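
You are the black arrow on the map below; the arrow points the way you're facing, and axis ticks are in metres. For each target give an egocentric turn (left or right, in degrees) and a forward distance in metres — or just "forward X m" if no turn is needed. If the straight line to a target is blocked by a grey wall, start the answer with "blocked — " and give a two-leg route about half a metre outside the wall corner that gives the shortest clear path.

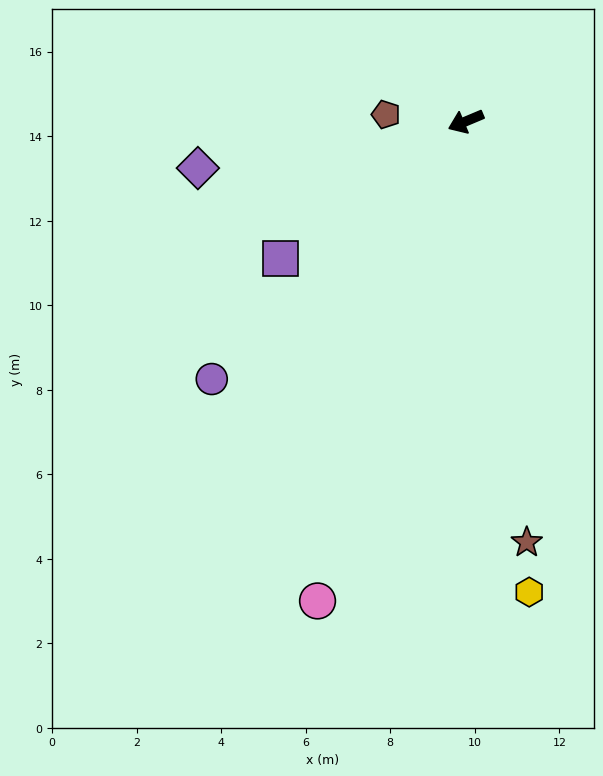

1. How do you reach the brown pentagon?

turn right 28°, forward 1.9 m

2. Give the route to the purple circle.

turn left 23°, forward 8.6 m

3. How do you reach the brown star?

turn left 75°, forward 10.1 m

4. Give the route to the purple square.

turn left 14°, forward 5.5 m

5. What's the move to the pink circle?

turn left 50°, forward 11.9 m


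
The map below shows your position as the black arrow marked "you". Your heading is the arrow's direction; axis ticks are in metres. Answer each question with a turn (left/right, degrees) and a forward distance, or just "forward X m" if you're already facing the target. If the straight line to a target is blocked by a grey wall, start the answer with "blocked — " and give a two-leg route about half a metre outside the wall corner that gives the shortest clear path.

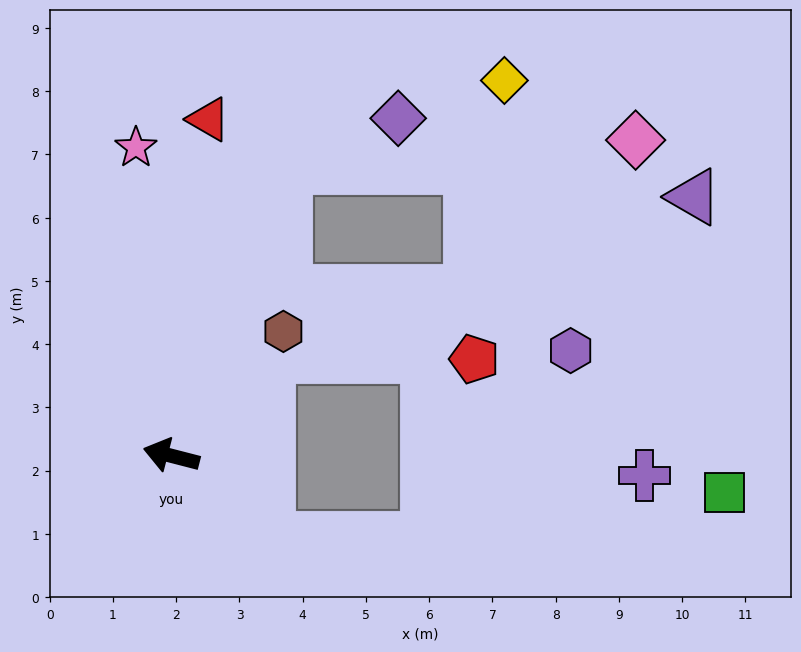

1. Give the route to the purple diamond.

blocked — turn right 97°, forward 4.9 m, then turn right 45°, forward 1.9 m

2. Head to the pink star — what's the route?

turn right 69°, forward 4.9 m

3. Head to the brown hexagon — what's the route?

turn right 118°, forward 2.6 m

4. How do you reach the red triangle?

turn right 82°, forward 5.4 m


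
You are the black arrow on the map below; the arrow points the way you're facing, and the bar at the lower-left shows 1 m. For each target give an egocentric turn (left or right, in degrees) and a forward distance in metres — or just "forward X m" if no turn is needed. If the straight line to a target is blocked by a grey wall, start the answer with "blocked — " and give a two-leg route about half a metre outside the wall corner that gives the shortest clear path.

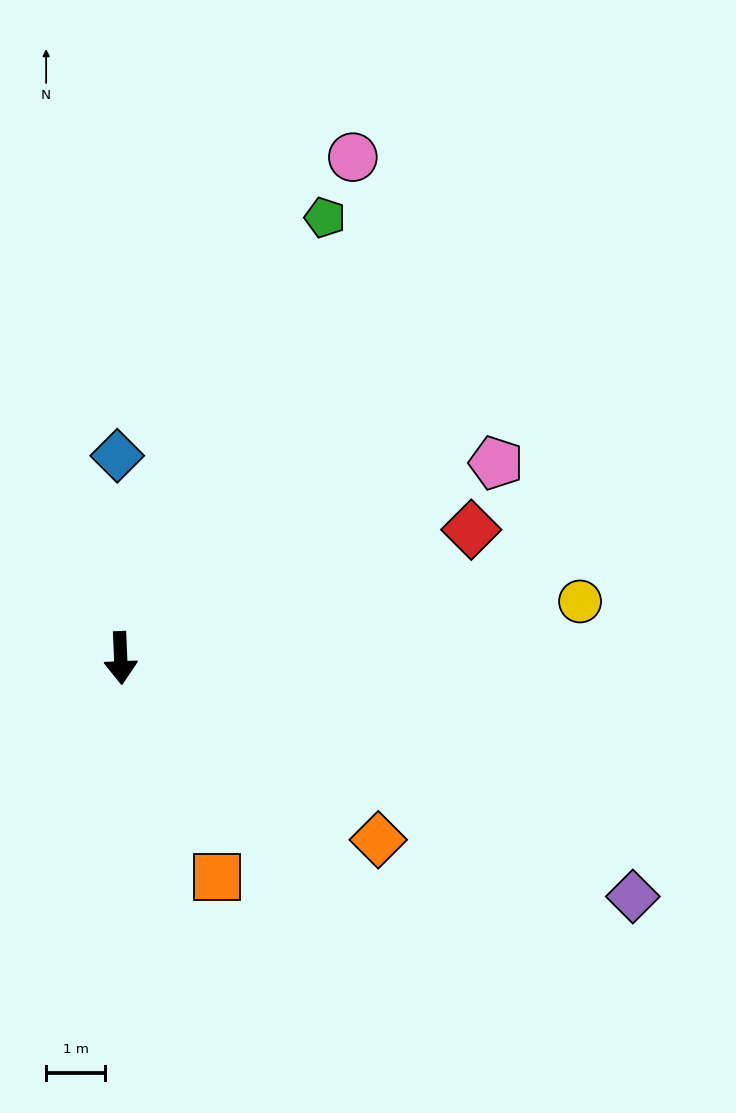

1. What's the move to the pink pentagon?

turn left 115°, forward 7.2 m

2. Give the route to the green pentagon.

turn left 153°, forward 8.2 m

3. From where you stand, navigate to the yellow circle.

turn left 95°, forward 7.9 m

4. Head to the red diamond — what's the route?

turn left 108°, forward 6.3 m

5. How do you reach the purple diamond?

turn left 63°, forward 9.6 m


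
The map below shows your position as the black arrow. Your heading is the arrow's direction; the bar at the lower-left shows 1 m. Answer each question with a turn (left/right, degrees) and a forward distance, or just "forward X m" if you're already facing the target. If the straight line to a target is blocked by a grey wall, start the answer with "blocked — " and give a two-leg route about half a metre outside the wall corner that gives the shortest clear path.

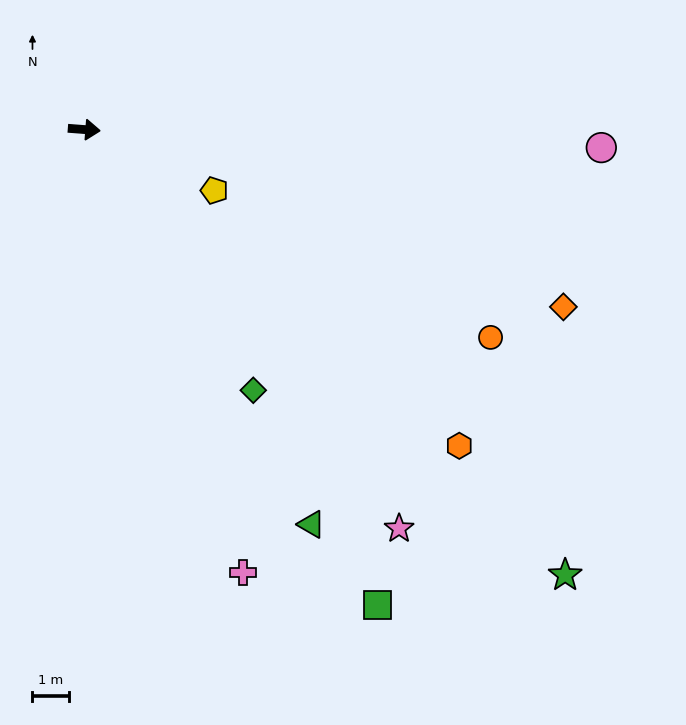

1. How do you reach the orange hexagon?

turn right 36°, forward 13.3 m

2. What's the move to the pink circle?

turn left 2°, forward 14.1 m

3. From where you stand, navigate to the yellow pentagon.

turn right 21°, forward 3.9 m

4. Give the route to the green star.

turn right 38°, forward 17.8 m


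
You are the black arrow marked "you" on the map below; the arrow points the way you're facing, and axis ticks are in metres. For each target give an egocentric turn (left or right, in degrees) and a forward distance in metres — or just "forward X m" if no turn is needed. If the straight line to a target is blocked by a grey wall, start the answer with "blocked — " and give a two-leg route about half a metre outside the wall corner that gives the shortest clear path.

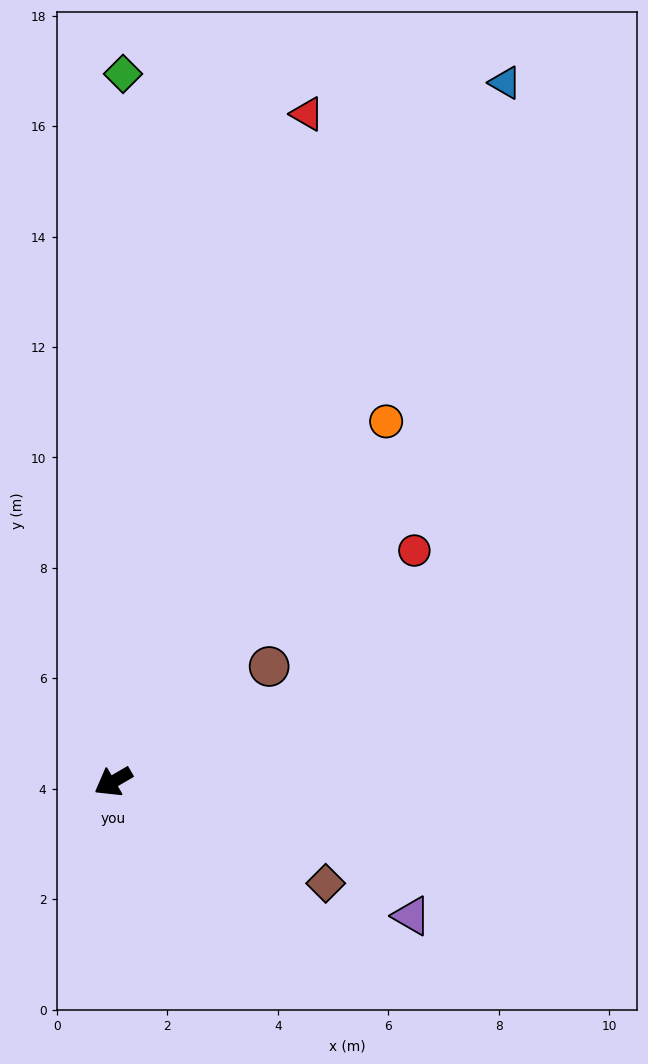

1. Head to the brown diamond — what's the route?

turn left 124°, forward 4.3 m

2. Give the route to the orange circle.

turn right 157°, forward 8.2 m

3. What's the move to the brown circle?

turn right 174°, forward 3.5 m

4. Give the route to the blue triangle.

turn right 149°, forward 14.5 m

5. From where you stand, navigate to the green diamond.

turn right 121°, forward 12.8 m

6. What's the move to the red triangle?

turn right 136°, forward 12.6 m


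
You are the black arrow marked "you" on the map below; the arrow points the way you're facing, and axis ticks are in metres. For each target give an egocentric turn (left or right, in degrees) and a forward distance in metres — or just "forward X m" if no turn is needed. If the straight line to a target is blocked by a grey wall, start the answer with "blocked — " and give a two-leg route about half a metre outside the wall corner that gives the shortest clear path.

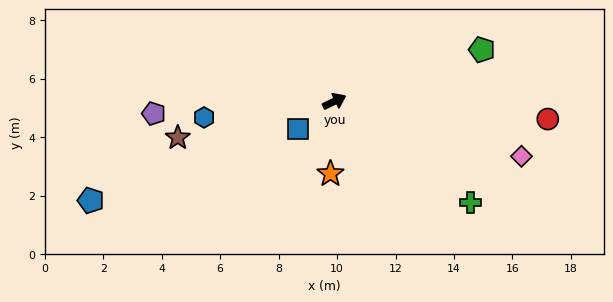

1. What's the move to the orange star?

turn right 119°, forward 2.5 m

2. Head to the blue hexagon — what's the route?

turn left 161°, forward 4.5 m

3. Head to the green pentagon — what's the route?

turn right 6°, forward 5.3 m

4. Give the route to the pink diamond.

turn right 42°, forward 6.7 m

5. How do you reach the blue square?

turn right 169°, forward 1.6 m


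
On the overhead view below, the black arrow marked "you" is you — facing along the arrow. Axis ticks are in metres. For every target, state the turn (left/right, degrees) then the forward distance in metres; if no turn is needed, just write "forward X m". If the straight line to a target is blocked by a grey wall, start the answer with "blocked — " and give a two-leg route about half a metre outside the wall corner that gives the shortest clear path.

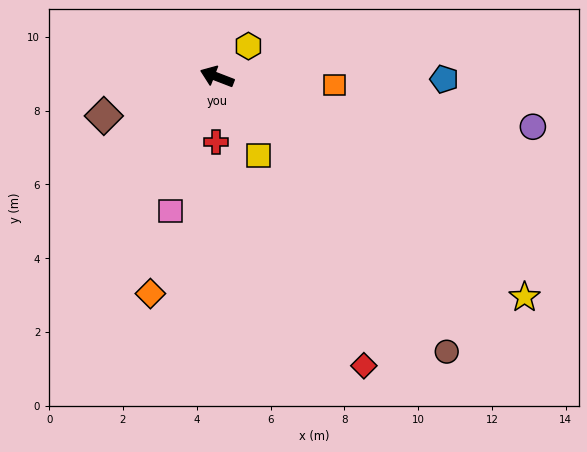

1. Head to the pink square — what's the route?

turn left 92°, forward 3.8 m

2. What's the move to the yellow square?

turn left 139°, forward 2.4 m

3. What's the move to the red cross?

turn left 110°, forward 1.8 m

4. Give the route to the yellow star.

turn left 165°, forward 10.3 m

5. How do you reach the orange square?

turn right 163°, forward 3.2 m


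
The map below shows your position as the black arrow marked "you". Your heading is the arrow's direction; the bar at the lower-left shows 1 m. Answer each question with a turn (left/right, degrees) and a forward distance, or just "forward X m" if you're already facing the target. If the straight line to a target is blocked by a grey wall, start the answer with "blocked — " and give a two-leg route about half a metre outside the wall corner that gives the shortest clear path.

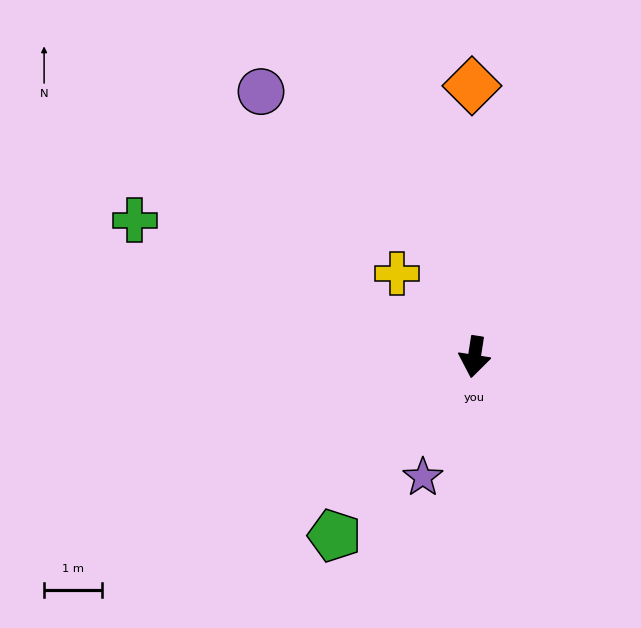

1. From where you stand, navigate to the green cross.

turn right 103°, forward 6.3 m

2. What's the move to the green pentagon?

turn right 29°, forward 3.9 m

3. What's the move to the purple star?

turn right 14°, forward 2.2 m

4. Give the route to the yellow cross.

turn right 128°, forward 2.0 m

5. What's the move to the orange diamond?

turn right 171°, forward 4.7 m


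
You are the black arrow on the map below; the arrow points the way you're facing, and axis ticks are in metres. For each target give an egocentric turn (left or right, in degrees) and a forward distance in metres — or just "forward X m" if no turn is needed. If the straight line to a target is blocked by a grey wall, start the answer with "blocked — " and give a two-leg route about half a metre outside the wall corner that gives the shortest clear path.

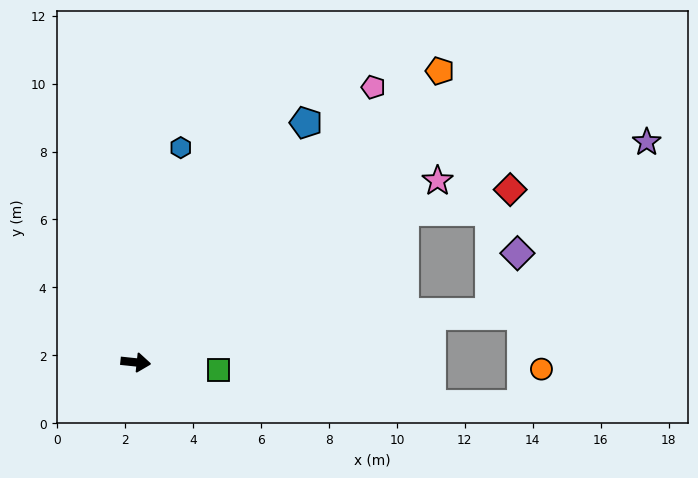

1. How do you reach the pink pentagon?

turn left 55°, forward 10.7 m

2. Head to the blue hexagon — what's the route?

turn left 84°, forward 6.5 m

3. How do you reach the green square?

forward 2.4 m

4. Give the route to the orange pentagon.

turn left 50°, forward 12.4 m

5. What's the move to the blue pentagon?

turn left 61°, forward 8.7 m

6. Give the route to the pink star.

turn left 37°, forward 10.4 m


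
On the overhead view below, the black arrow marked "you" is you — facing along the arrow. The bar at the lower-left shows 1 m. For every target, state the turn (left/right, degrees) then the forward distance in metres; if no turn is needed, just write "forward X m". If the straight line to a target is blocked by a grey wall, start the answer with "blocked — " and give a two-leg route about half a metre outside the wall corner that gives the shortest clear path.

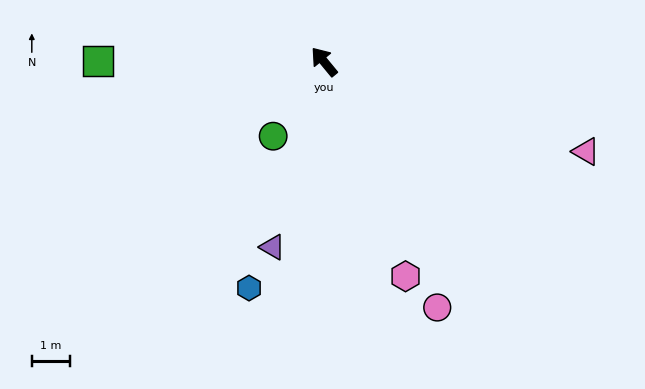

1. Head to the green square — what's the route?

turn left 50°, forward 5.9 m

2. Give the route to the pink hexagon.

turn left 161°, forward 6.0 m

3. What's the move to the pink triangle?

turn right 148°, forward 7.3 m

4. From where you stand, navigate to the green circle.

turn left 106°, forward 2.4 m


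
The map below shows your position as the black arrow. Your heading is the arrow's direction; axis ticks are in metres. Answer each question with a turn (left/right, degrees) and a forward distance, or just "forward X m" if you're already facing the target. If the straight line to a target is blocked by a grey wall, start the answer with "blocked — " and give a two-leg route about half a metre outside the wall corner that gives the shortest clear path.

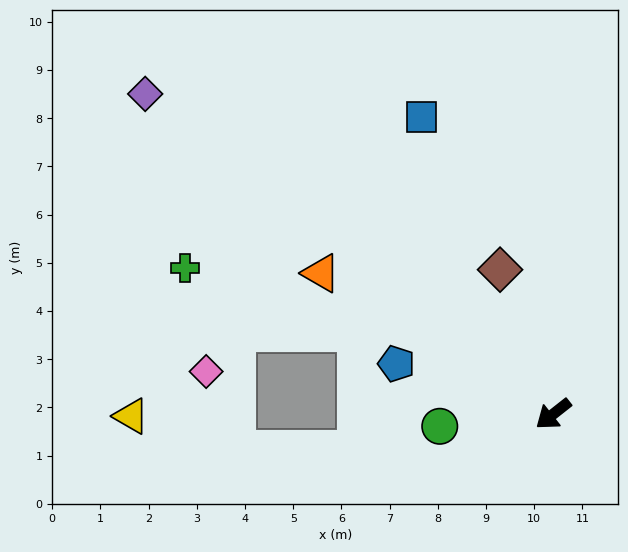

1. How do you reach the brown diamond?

turn right 108°, forward 3.2 m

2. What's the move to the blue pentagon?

turn right 56°, forward 3.4 m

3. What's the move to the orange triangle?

turn right 69°, forward 5.6 m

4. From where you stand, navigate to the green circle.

turn right 32°, forward 2.4 m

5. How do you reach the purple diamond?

turn right 76°, forward 10.8 m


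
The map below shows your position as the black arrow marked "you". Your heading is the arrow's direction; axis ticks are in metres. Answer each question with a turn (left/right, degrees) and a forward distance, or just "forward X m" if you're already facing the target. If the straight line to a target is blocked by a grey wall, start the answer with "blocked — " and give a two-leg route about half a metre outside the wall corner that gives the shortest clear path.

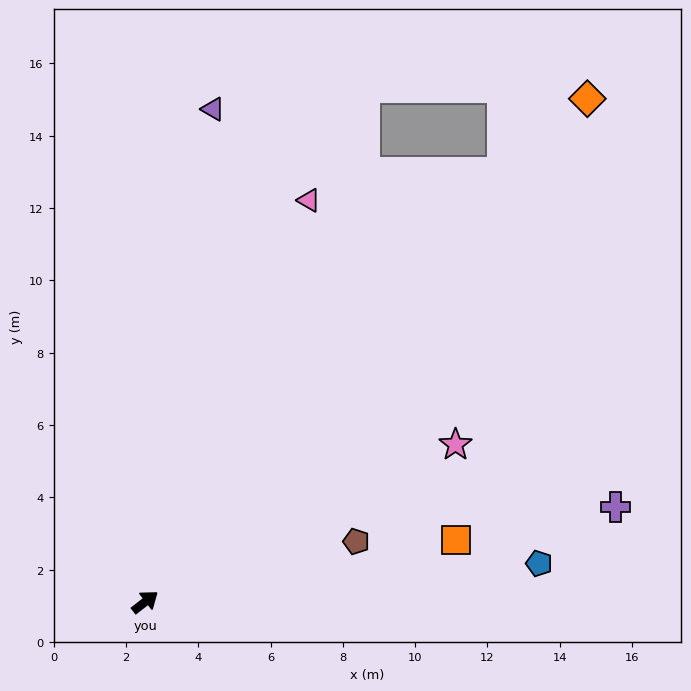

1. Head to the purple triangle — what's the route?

turn left 44°, forward 13.8 m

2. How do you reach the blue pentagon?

turn right 32°, forward 10.9 m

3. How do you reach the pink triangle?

turn left 30°, forward 12.0 m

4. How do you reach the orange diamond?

turn left 11°, forward 18.5 m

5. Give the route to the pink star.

turn right 11°, forward 9.6 m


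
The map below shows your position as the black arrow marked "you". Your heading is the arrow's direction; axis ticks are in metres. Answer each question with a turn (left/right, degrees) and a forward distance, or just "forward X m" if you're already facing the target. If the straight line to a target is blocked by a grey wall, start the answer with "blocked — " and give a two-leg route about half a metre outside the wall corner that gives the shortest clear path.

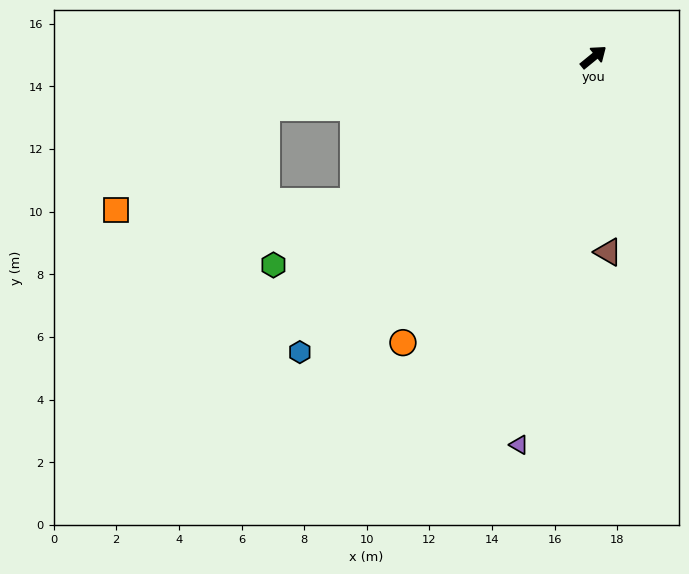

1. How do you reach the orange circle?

turn right 163°, forward 11.0 m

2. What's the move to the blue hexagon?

turn right 174°, forward 13.3 m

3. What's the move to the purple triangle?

turn right 140°, forward 12.6 m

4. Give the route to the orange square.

blocked — turn left 150°, forward 10.6 m, then turn left 25°, forward 5.8 m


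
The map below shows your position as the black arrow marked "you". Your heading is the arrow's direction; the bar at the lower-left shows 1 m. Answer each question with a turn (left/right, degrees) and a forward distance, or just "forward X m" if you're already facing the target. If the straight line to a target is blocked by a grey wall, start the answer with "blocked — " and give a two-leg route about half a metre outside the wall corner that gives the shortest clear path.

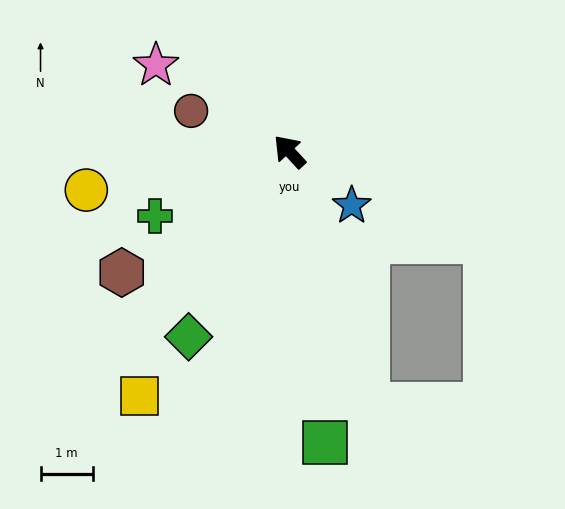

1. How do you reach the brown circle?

turn left 25°, forward 2.0 m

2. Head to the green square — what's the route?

turn left 144°, forward 5.6 m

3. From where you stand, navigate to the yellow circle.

turn left 58°, forward 4.0 m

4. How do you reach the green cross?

turn left 73°, forward 2.9 m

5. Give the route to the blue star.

turn right 173°, forward 1.6 m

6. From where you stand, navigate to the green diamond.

turn left 109°, forward 4.1 m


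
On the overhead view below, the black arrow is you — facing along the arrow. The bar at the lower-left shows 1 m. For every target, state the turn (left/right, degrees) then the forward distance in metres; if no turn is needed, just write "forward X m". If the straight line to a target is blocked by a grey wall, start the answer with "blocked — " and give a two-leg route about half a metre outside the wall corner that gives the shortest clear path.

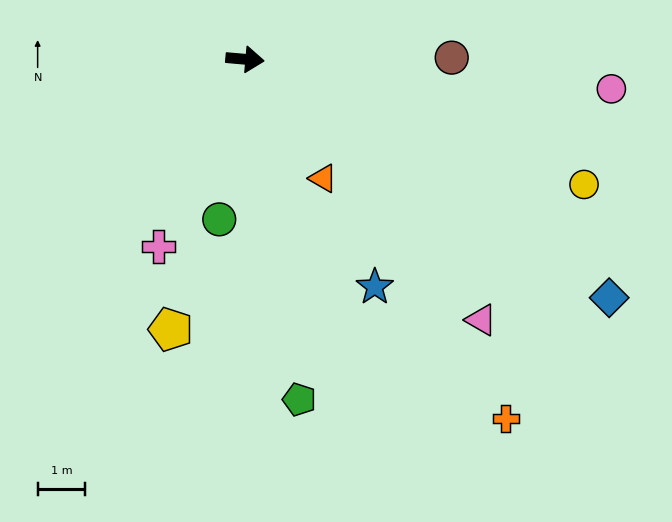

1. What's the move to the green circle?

turn right 94°, forward 3.4 m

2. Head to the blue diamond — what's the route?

turn right 28°, forward 9.1 m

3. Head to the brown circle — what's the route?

turn left 5°, forward 4.3 m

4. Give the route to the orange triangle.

turn right 52°, forward 3.0 m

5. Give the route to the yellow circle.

turn right 15°, forward 7.6 m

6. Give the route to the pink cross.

turn right 110°, forward 4.3 m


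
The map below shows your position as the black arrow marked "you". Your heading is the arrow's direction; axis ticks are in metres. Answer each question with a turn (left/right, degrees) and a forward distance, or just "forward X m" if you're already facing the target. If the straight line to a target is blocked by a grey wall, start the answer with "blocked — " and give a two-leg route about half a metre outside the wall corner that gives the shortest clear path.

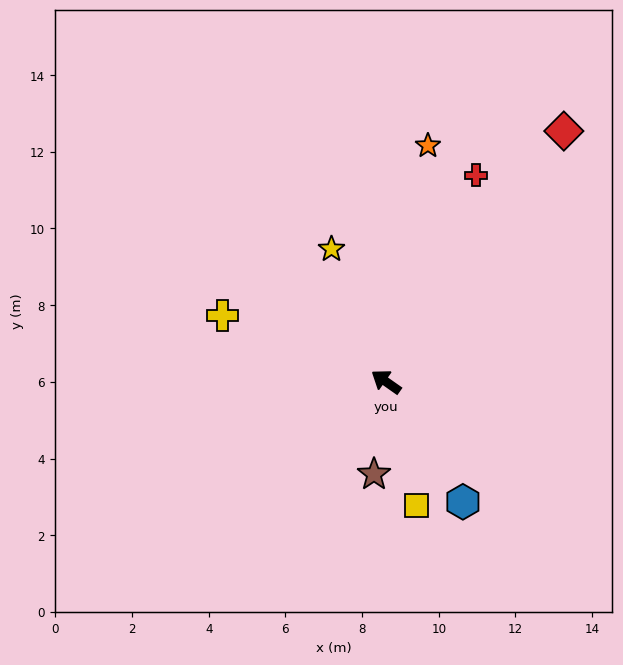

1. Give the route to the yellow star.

turn right 33°, forward 3.7 m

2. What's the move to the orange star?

turn right 65°, forward 6.3 m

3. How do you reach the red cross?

turn right 78°, forward 5.9 m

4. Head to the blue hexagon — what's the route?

turn left 158°, forward 3.7 m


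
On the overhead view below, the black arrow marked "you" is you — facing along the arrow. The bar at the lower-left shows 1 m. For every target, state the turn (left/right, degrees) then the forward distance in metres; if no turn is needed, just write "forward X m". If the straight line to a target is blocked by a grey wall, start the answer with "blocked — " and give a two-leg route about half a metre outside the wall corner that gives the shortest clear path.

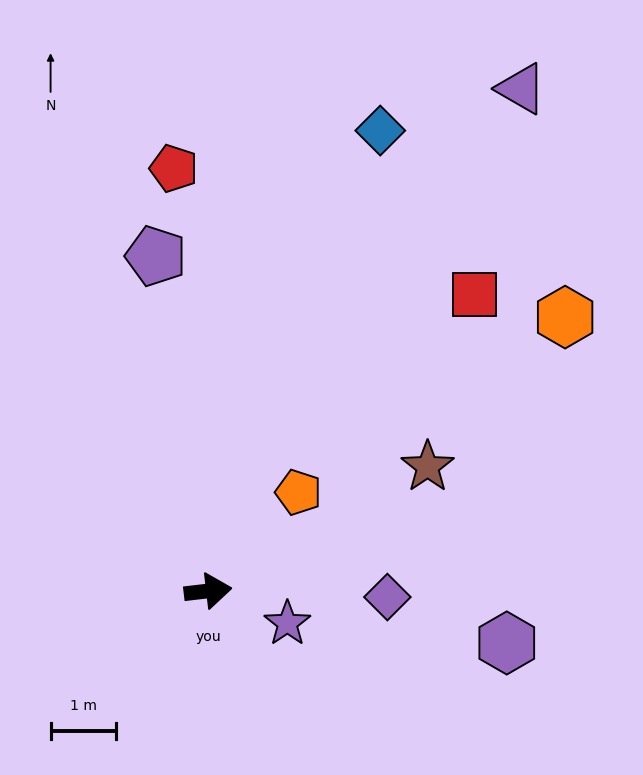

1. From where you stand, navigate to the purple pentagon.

turn left 92°, forward 5.2 m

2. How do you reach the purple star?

turn right 29°, forward 1.3 m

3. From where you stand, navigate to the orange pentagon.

turn left 41°, forward 2.0 m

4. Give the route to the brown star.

turn left 23°, forward 3.8 m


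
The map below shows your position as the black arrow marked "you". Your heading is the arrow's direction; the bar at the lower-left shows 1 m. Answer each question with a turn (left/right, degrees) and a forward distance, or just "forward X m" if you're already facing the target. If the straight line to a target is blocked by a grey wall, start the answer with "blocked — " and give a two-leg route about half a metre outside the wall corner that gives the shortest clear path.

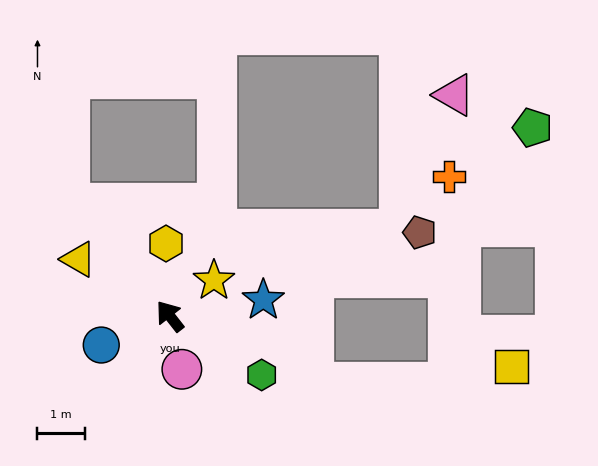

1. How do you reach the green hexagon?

turn right 161°, forward 2.3 m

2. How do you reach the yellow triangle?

turn left 20°, forward 2.3 m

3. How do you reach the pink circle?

turn left 155°, forward 1.1 m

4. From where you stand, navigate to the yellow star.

turn right 89°, forward 1.2 m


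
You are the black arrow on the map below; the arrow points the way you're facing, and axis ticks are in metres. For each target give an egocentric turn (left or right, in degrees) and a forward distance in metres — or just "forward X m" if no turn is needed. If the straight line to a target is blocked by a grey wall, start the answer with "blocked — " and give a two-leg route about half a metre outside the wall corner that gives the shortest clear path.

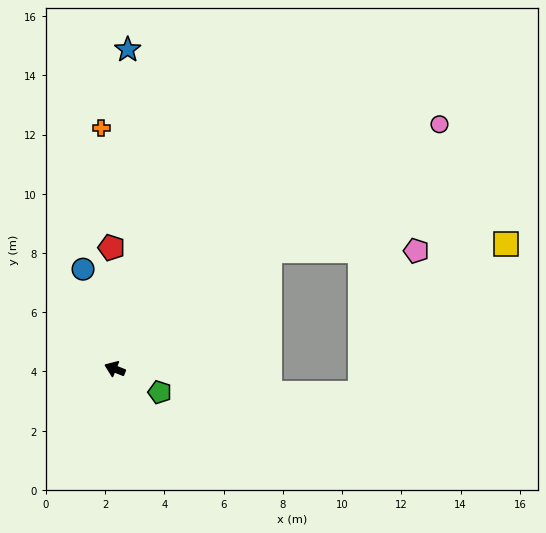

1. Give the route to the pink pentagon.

blocked — turn right 121°, forward 6.6 m, then turn right 37°, forward 4.9 m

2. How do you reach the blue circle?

turn right 50°, forward 3.5 m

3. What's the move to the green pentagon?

turn left 174°, forward 1.7 m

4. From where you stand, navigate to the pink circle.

turn right 121°, forward 13.7 m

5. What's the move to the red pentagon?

turn right 67°, forward 4.1 m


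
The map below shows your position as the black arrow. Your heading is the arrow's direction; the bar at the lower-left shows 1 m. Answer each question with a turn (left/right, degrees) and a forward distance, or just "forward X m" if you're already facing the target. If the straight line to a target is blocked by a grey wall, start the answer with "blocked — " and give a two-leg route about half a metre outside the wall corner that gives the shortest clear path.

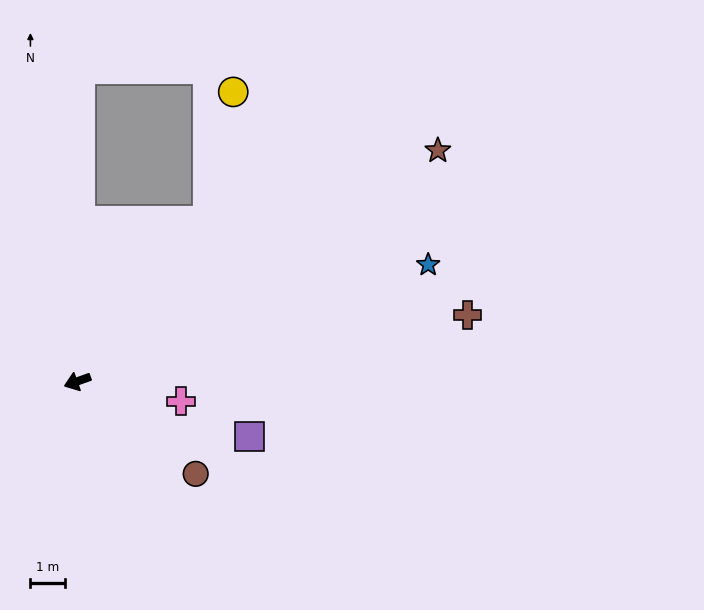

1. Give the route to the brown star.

turn right 167°, forward 12.3 m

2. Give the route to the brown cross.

turn left 170°, forward 11.4 m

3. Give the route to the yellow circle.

blocked — turn right 149°, forward 6.0 m, then turn left 28°, forward 3.8 m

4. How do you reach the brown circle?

turn left 122°, forward 4.3 m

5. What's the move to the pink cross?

turn left 149°, forward 3.0 m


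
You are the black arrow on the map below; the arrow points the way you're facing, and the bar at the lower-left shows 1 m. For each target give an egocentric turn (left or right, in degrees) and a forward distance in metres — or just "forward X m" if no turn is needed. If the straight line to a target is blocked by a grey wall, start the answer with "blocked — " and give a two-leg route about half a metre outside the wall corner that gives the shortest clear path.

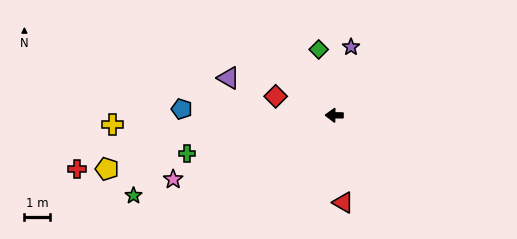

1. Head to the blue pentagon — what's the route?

forward 6.1 m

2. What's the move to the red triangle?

turn left 97°, forward 3.5 m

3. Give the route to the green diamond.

turn right 76°, forward 2.7 m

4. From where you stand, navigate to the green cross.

turn left 16°, forward 6.0 m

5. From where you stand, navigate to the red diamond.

turn right 17°, forward 2.4 m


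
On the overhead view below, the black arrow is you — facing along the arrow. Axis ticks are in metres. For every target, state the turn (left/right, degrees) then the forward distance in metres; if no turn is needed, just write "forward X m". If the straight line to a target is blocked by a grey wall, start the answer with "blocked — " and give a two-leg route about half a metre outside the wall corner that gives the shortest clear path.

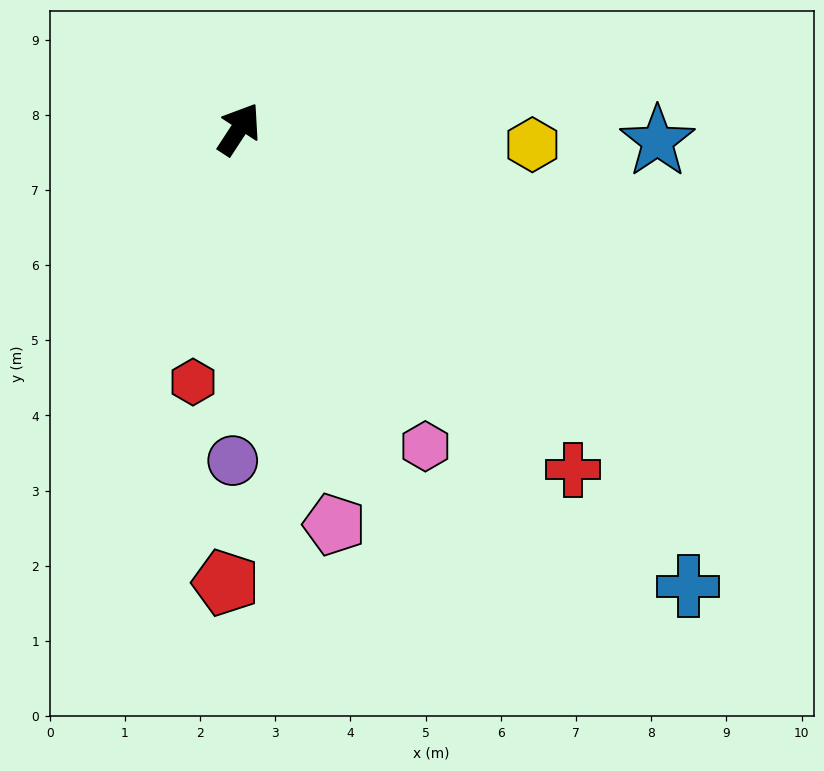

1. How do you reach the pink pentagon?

turn right 133°, forward 5.4 m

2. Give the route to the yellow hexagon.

turn right 60°, forward 3.9 m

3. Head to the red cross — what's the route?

turn right 102°, forward 6.3 m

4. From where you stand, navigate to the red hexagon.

turn right 157°, forward 3.4 m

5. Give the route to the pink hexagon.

turn right 116°, forward 4.9 m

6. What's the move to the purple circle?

turn right 148°, forward 4.4 m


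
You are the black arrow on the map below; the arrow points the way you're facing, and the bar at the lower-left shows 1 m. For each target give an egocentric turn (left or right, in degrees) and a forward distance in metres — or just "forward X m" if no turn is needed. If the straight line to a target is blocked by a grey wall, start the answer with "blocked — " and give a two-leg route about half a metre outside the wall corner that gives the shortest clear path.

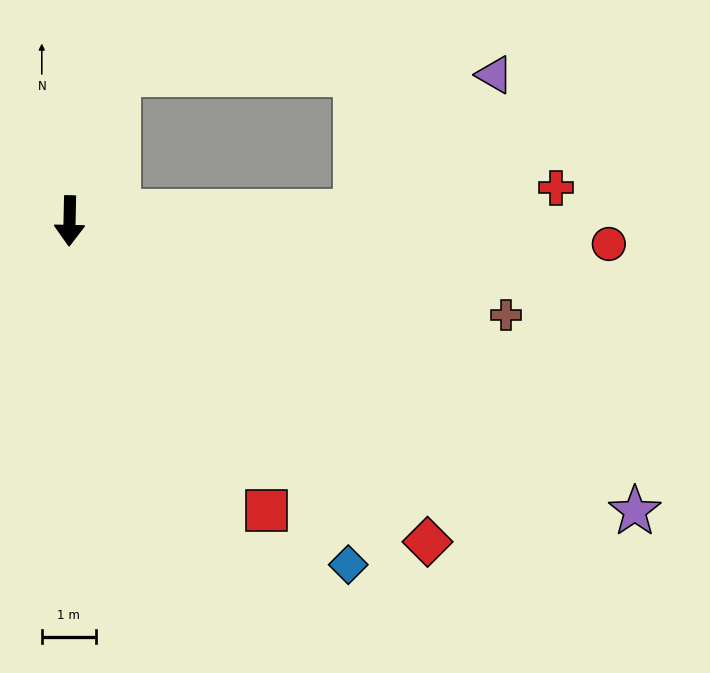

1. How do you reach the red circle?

turn left 89°, forward 10.0 m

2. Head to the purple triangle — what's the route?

blocked — turn left 93°, forward 5.3 m, then turn left 43°, forward 3.6 m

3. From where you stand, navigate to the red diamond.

turn left 49°, forward 8.9 m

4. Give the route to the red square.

turn left 35°, forward 6.5 m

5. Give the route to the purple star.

turn left 64°, forward 11.8 m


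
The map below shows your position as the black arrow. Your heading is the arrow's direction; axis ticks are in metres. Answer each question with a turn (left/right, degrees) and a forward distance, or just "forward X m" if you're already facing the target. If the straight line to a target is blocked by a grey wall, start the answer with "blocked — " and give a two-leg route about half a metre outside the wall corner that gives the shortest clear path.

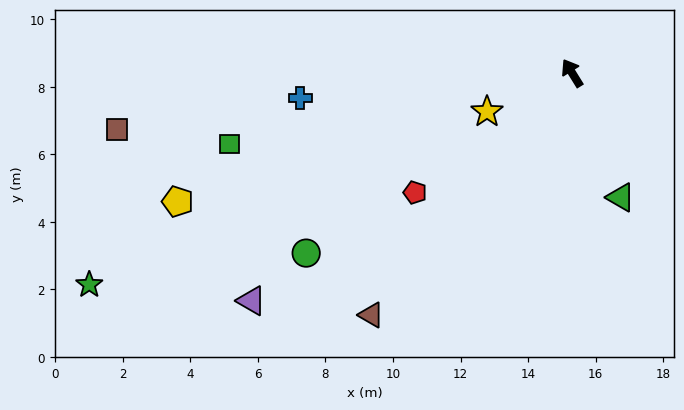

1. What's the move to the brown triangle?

turn left 109°, forward 9.3 m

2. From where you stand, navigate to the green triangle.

turn left 170°, forward 4.0 m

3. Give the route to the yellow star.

turn left 83°, forward 2.8 m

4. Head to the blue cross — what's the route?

turn left 63°, forward 8.1 m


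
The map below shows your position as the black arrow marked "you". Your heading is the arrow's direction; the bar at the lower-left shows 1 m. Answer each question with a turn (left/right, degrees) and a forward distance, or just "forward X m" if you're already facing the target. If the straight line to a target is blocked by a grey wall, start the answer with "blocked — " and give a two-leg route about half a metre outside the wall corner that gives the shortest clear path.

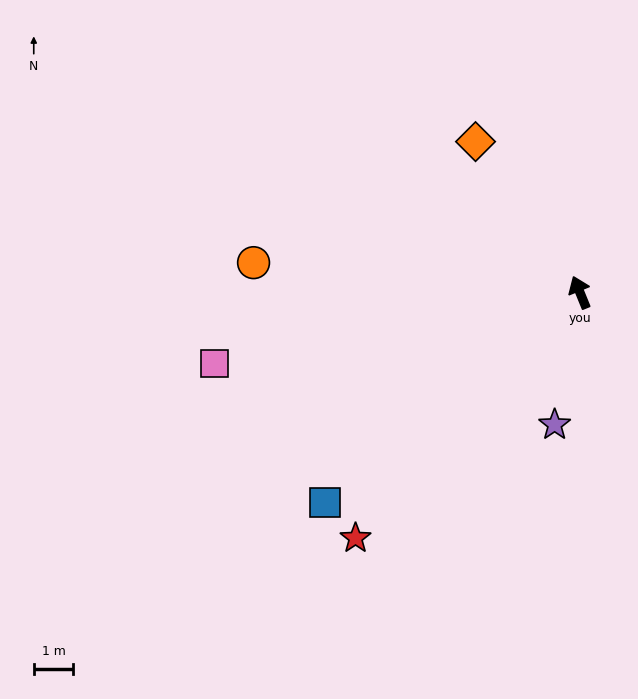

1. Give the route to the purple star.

turn left 147°, forward 3.4 m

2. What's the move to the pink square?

turn left 79°, forward 9.4 m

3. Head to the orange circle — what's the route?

turn left 63°, forward 8.2 m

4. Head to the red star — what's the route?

turn left 115°, forward 8.4 m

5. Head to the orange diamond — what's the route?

turn left 13°, forward 4.6 m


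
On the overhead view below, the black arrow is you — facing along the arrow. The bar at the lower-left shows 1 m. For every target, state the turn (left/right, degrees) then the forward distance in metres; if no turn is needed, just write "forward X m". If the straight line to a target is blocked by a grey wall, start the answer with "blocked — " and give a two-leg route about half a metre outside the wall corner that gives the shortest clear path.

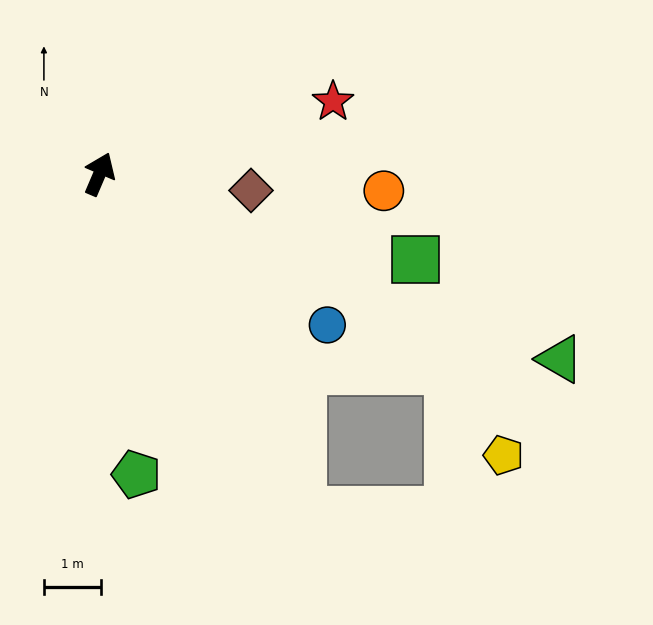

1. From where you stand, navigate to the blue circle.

turn right 100°, forward 4.8 m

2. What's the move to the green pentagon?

turn right 150°, forward 5.3 m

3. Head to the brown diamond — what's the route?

turn right 73°, forward 2.7 m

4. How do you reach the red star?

turn right 50°, forward 4.3 m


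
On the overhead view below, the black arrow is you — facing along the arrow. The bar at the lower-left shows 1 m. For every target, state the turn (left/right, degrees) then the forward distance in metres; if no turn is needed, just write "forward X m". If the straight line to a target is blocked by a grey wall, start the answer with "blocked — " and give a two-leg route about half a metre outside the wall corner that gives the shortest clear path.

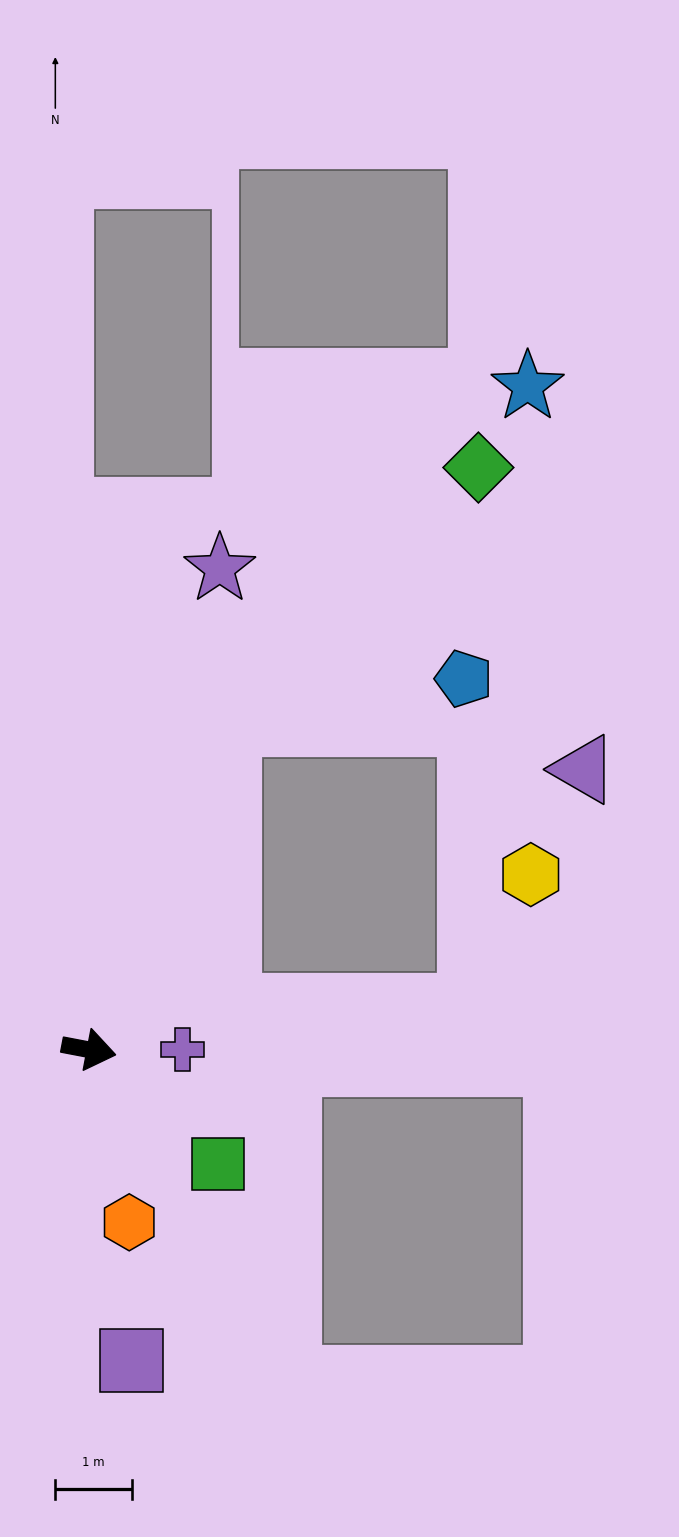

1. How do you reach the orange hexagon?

turn right 66°, forward 2.3 m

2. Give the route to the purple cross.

turn left 11°, forward 1.2 m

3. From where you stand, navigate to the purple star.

turn left 86°, forward 6.5 m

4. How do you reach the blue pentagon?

blocked — turn left 78°, forward 4.6 m, then turn right 56°, forward 3.1 m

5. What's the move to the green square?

turn right 31°, forward 2.2 m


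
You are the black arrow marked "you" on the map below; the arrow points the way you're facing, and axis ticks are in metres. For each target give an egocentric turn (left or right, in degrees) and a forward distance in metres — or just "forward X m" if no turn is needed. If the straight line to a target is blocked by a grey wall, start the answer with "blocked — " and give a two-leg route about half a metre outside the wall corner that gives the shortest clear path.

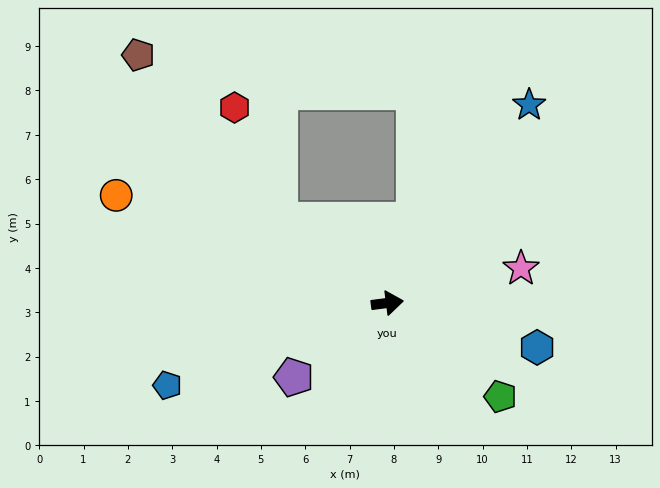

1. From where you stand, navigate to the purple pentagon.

turn right 149°, forward 2.7 m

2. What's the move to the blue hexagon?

turn right 24°, forward 3.5 m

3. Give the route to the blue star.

turn left 47°, forward 5.5 m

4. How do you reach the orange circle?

turn left 151°, forward 6.6 m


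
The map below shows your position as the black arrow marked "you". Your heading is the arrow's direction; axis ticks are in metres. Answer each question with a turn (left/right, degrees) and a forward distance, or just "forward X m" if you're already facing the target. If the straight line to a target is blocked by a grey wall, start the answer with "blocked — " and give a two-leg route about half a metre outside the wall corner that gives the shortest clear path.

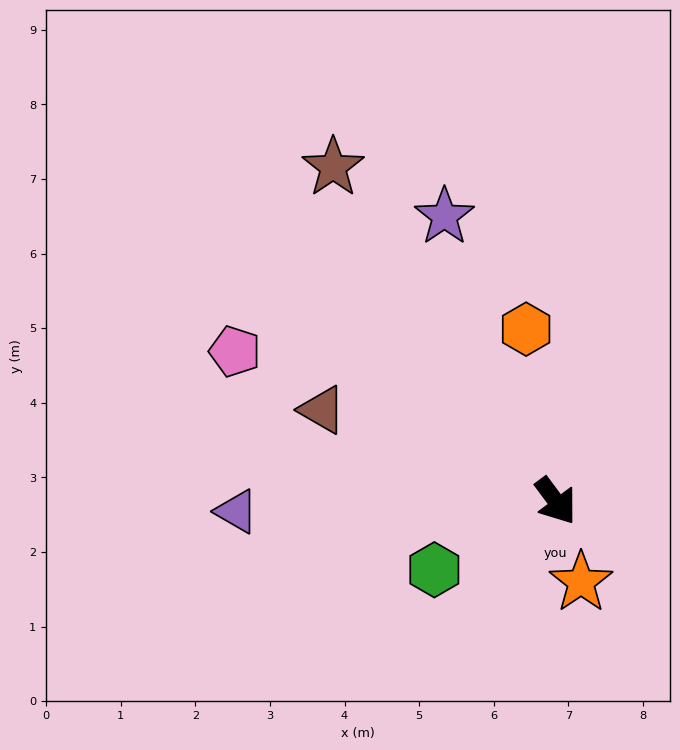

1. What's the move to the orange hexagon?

turn left 153°, forward 2.3 m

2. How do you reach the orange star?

turn right 19°, forward 1.1 m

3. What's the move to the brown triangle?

turn right 148°, forward 3.4 m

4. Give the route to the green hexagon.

turn right 97°, forward 1.9 m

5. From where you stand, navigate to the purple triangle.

turn right 125°, forward 4.3 m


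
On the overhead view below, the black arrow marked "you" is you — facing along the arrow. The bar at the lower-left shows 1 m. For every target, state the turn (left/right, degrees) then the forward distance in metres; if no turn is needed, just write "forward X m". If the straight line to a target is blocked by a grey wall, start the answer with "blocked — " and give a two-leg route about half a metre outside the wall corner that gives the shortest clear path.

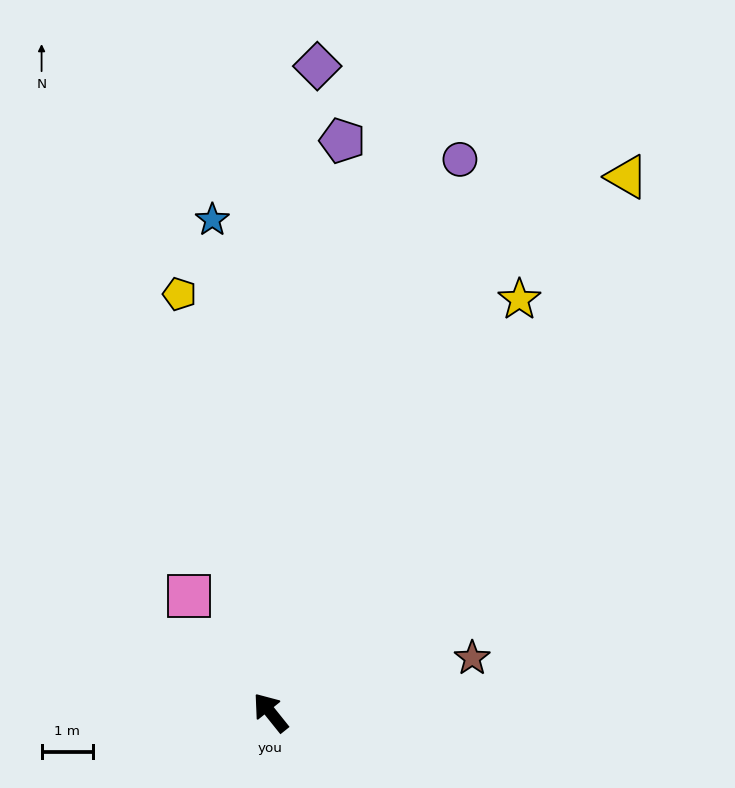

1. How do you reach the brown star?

turn right 114°, forward 4.1 m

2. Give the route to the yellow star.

turn right 70°, forward 9.4 m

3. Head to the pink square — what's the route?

turn right 4°, forward 2.8 m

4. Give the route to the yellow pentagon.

turn right 26°, forward 8.3 m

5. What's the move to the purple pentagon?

turn right 46°, forward 11.2 m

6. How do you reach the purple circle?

turn right 58°, forward 11.4 m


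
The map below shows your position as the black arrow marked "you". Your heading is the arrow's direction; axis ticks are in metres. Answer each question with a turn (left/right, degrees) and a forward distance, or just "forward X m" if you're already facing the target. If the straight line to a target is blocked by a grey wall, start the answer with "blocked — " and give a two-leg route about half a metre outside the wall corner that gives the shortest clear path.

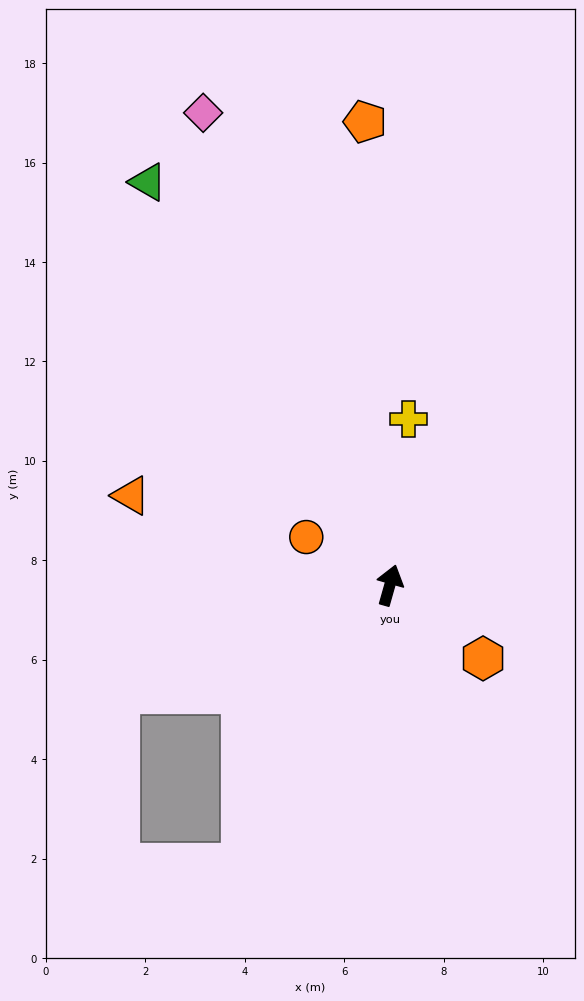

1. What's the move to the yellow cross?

turn left 9°, forward 3.4 m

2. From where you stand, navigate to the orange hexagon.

turn right 112°, forward 2.4 m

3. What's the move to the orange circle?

turn left 76°, forward 1.9 m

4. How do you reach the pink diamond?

turn left 37°, forward 10.2 m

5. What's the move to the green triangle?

turn left 47°, forward 9.5 m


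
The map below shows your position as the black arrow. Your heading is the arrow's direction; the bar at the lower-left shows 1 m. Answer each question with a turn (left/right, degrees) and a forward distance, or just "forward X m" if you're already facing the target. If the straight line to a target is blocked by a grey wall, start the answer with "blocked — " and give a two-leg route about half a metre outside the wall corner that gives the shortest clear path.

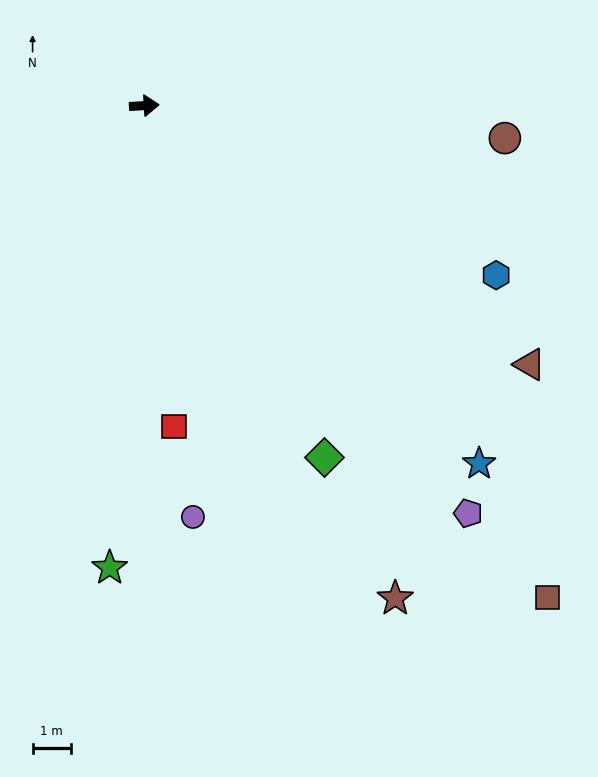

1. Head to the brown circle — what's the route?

turn right 9°, forward 9.4 m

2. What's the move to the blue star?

turn right 50°, forward 12.7 m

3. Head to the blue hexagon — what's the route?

turn right 29°, forward 10.1 m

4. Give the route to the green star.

turn right 98°, forward 12.0 m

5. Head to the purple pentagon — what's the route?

turn right 55°, forward 13.5 m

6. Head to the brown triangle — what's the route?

turn right 37°, forward 12.0 m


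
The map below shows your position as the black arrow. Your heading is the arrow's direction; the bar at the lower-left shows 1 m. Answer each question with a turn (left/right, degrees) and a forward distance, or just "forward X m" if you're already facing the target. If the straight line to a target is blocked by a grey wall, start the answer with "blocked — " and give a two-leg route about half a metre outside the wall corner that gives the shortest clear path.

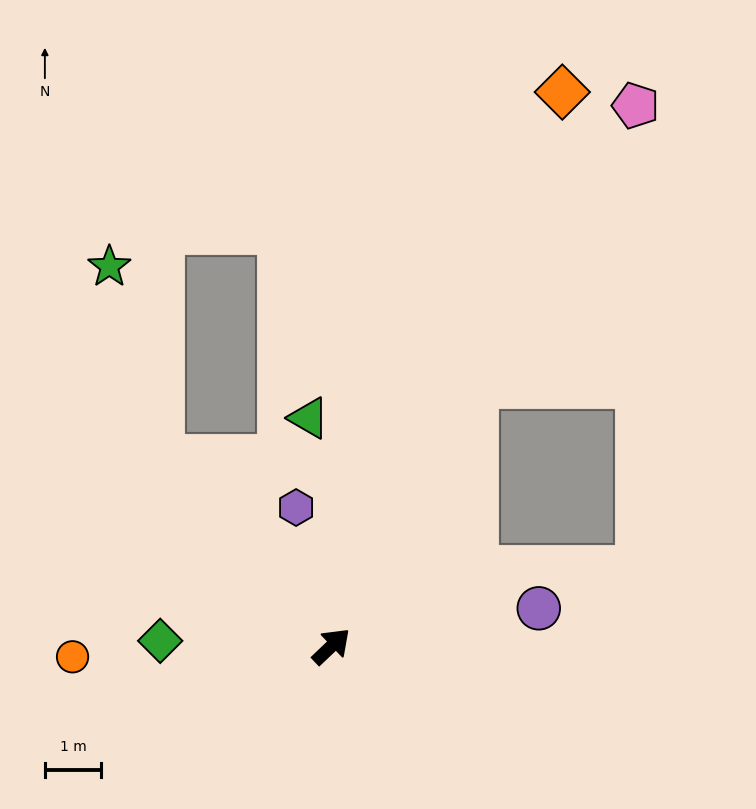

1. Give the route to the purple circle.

turn right 33°, forward 3.7 m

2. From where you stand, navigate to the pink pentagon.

turn left 17°, forward 11.0 m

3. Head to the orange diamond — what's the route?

turn left 24°, forward 10.7 m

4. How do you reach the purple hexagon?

turn left 61°, forward 2.5 m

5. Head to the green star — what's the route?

blocked — turn left 89°, forward 4.5 m, then turn right 28°, forward 3.5 m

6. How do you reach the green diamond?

turn left 135°, forward 3.0 m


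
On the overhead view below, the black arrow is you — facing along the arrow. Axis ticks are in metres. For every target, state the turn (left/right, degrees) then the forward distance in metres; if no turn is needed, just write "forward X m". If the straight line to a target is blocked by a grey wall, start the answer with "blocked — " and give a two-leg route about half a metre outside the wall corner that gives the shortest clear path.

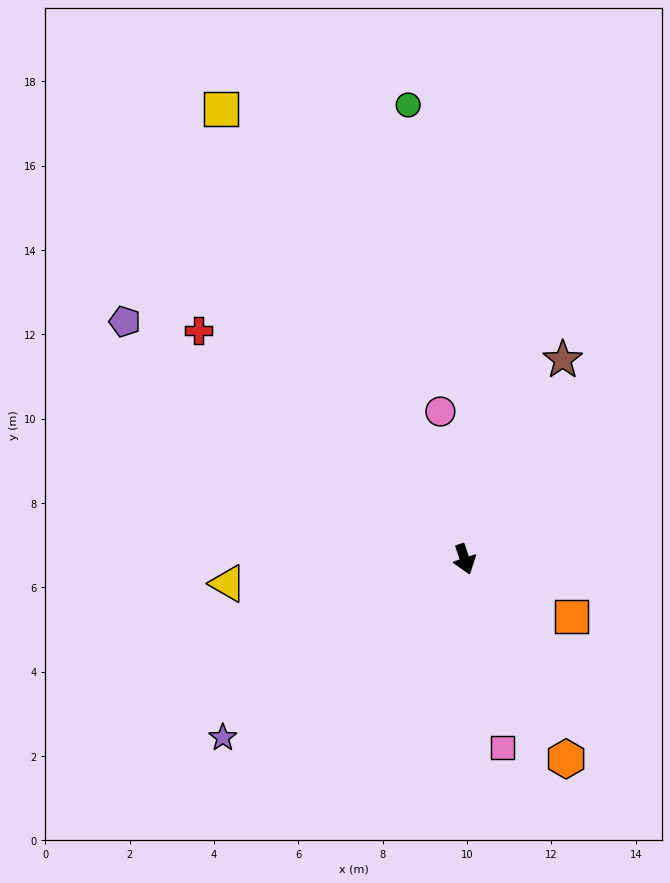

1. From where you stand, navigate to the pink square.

turn right 7°, forward 4.5 m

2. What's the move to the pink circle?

turn left 171°, forward 3.5 m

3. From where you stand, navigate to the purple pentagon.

turn right 143°, forward 9.8 m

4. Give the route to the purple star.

turn right 72°, forward 7.1 m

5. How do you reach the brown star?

turn left 135°, forward 5.3 m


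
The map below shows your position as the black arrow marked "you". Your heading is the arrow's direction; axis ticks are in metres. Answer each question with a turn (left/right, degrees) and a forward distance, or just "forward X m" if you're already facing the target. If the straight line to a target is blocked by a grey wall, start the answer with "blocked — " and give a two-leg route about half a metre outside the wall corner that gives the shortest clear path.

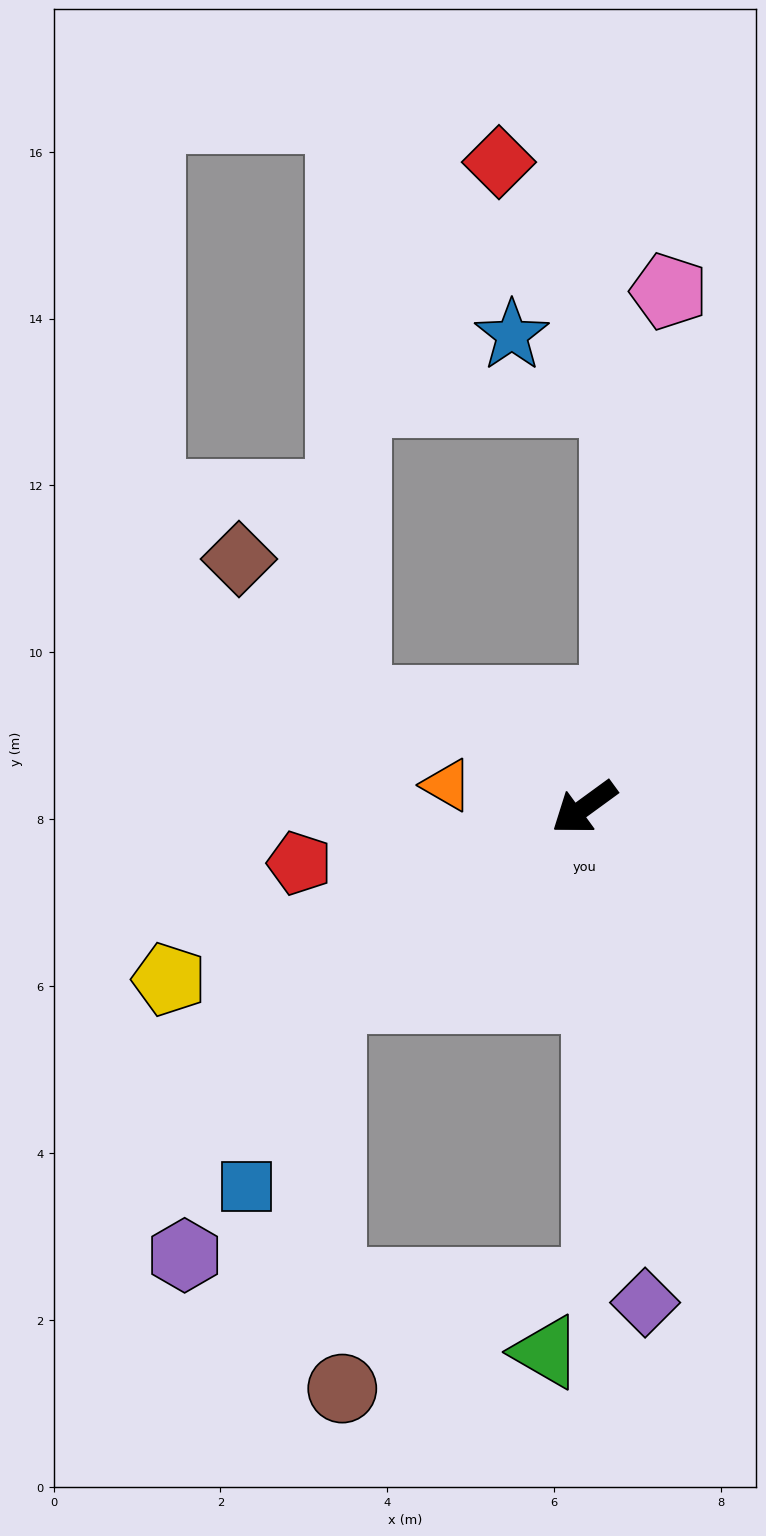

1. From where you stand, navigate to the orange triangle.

turn right 45°, forward 1.7 m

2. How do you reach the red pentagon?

turn right 25°, forward 3.5 m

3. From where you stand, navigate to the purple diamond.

turn left 61°, forward 6.0 m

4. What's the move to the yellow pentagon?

turn right 14°, forward 5.4 m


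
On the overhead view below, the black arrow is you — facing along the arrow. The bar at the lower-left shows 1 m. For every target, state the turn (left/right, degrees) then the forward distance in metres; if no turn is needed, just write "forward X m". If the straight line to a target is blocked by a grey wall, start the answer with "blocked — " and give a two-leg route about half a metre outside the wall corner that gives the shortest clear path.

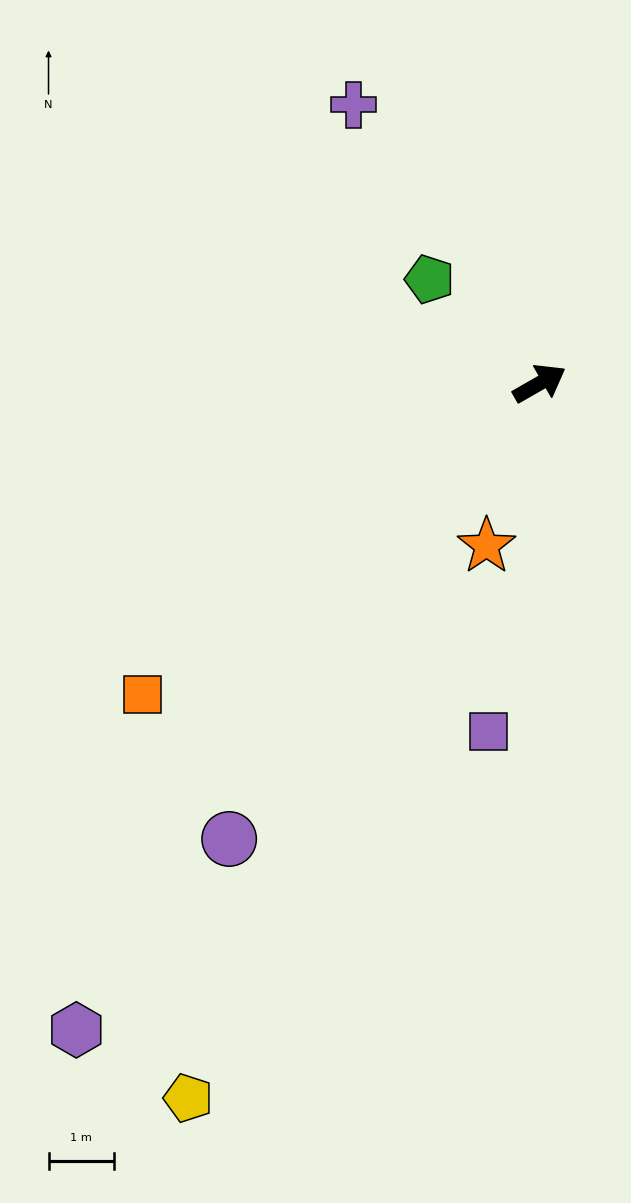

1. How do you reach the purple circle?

turn right 154°, forward 8.4 m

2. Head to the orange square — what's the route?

turn right 172°, forward 7.7 m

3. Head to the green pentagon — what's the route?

turn left 107°, forward 2.3 m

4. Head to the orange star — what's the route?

turn right 138°, forward 2.6 m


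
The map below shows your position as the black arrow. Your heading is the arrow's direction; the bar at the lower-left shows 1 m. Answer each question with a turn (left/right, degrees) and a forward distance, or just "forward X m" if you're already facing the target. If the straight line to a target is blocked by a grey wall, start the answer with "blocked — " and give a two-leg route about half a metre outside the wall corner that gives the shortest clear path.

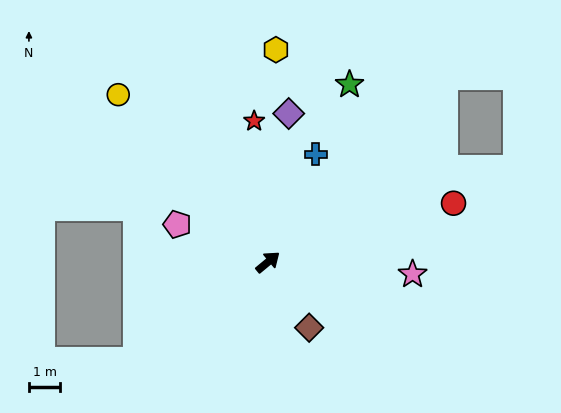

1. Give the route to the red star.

turn left 56°, forward 4.5 m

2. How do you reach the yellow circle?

turn left 92°, forward 7.1 m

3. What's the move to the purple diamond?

turn left 42°, forward 4.8 m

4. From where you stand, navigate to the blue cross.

turn left 26°, forward 3.7 m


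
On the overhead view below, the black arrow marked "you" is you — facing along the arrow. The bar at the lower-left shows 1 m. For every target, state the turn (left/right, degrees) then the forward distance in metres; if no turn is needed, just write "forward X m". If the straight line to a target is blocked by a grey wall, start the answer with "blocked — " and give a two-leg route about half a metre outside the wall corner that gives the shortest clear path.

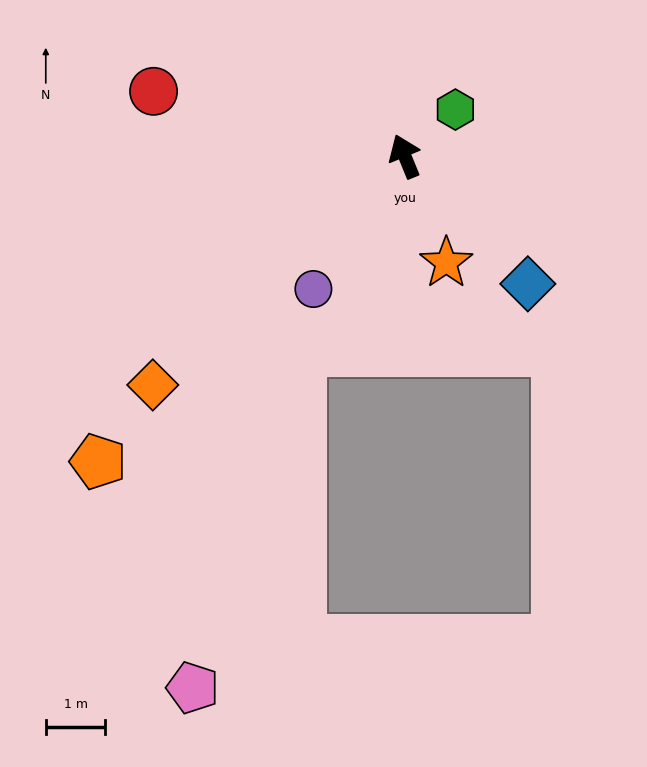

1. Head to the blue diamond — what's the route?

turn right 158°, forward 3.0 m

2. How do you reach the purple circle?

turn left 123°, forward 2.7 m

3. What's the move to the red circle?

turn left 53°, forward 4.3 m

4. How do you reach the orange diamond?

turn left 110°, forward 5.7 m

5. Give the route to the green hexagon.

turn right 70°, forward 1.2 m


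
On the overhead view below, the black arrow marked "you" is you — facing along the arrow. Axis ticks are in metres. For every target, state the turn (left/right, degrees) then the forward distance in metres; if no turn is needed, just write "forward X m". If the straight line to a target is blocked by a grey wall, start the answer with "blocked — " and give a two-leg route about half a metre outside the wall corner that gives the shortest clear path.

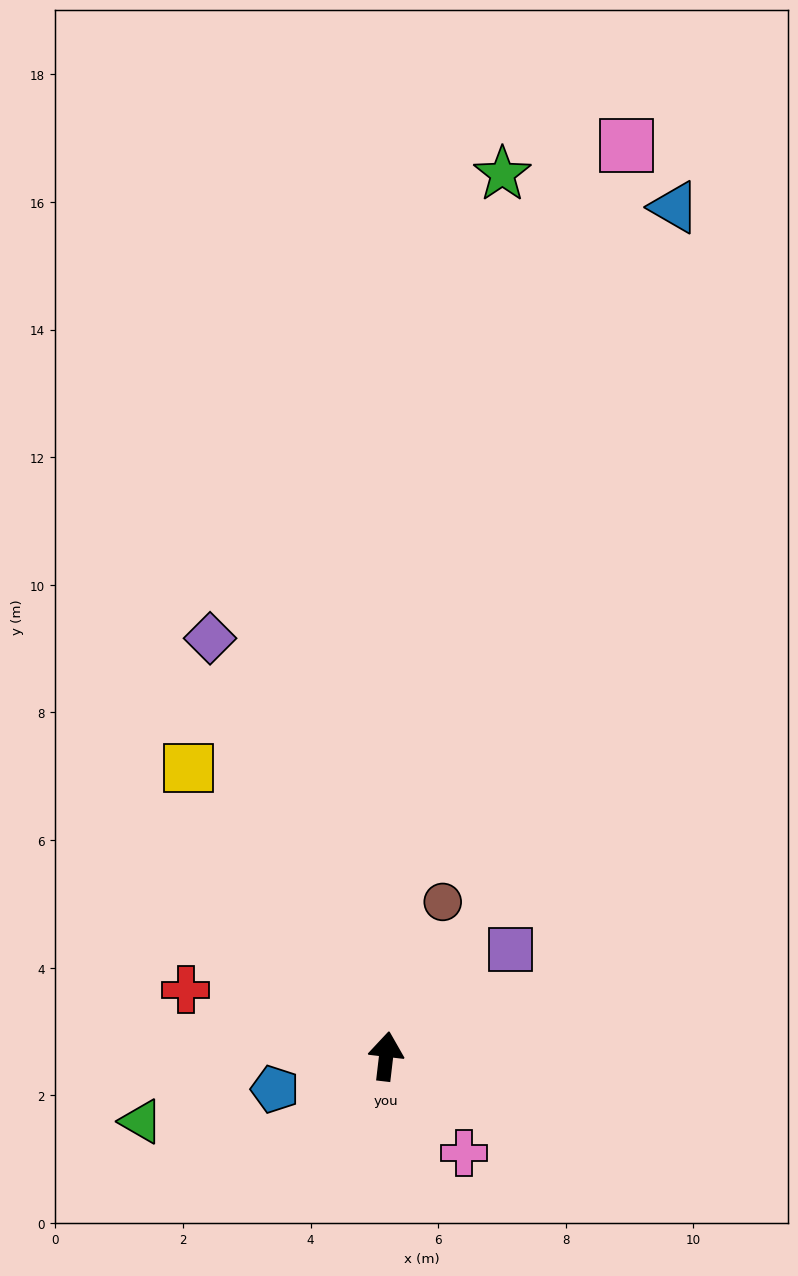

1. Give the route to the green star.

forward 13.9 m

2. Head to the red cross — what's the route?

turn left 78°, forward 3.3 m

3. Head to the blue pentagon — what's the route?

turn left 113°, forward 1.8 m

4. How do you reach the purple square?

turn right 43°, forward 2.6 m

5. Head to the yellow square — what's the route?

turn left 41°, forward 5.5 m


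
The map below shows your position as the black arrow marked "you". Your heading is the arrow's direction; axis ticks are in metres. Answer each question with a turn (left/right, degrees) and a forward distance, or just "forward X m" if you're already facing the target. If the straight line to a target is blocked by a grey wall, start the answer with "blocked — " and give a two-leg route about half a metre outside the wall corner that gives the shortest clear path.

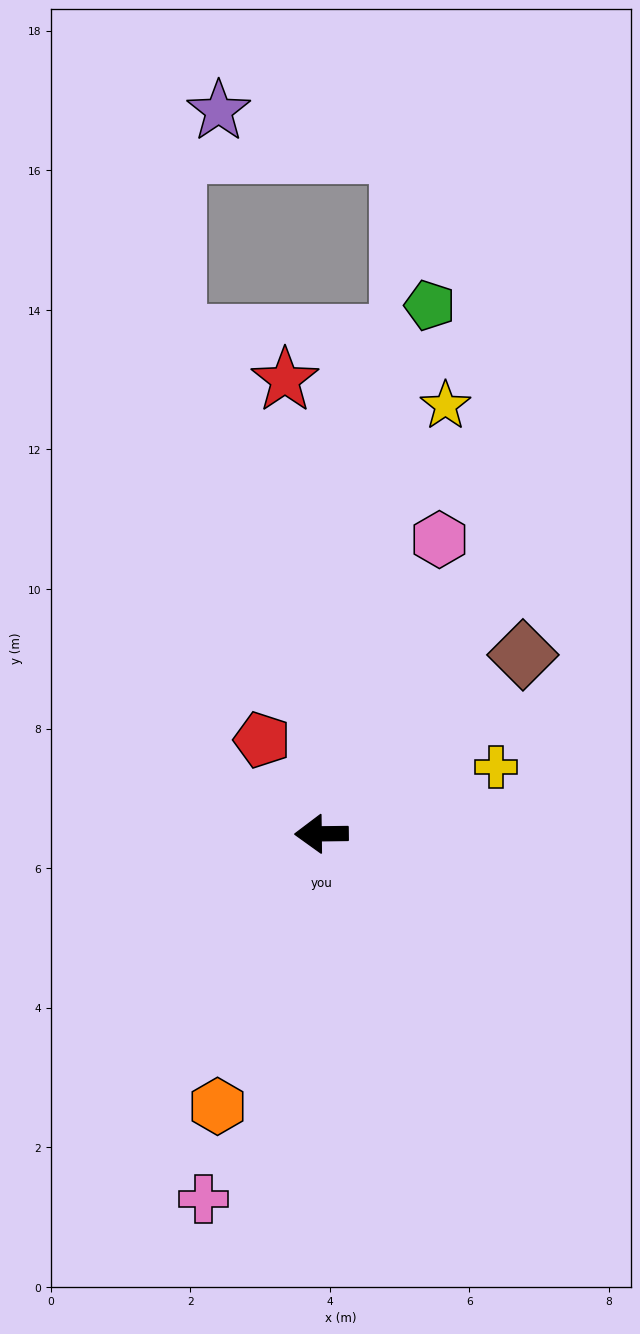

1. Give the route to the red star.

turn right 86°, forward 6.5 m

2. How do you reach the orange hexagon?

turn left 68°, forward 4.2 m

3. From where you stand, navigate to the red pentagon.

turn right 58°, forward 1.6 m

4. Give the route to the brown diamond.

turn right 139°, forward 3.9 m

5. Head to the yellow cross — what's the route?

turn right 160°, forward 2.7 m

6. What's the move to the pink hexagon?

turn right 113°, forward 4.5 m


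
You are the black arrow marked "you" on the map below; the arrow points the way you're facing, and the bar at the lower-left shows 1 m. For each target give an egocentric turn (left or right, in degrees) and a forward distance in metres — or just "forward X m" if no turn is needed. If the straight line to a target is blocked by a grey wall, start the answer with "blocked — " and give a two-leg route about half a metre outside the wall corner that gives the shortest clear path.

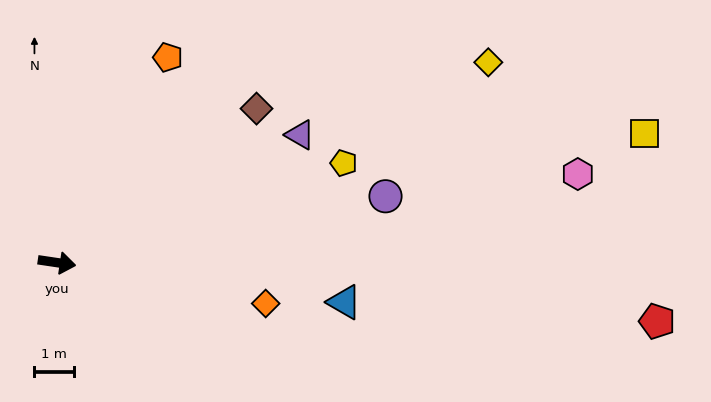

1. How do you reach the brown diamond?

turn left 46°, forward 6.4 m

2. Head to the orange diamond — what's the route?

turn right 3°, forward 5.4 m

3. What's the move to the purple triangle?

turn left 36°, forward 6.9 m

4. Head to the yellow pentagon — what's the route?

turn left 28°, forward 7.7 m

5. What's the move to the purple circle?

turn left 20°, forward 8.5 m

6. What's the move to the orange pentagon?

turn left 70°, forward 5.9 m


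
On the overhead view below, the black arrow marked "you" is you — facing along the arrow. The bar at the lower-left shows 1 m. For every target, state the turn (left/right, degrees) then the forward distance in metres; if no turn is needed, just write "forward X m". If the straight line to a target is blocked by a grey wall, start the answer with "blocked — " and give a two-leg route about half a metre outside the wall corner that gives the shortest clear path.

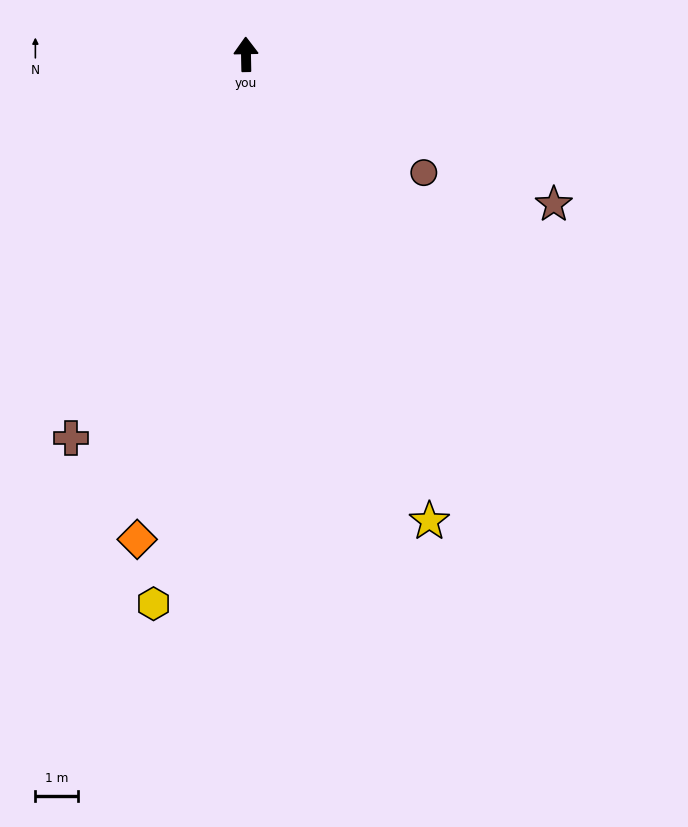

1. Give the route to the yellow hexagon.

turn left 169°, forward 13.0 m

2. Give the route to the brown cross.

turn left 154°, forward 9.9 m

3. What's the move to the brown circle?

turn right 125°, forward 5.0 m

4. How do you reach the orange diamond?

turn left 166°, forward 11.6 m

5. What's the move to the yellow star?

turn right 160°, forward 11.7 m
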